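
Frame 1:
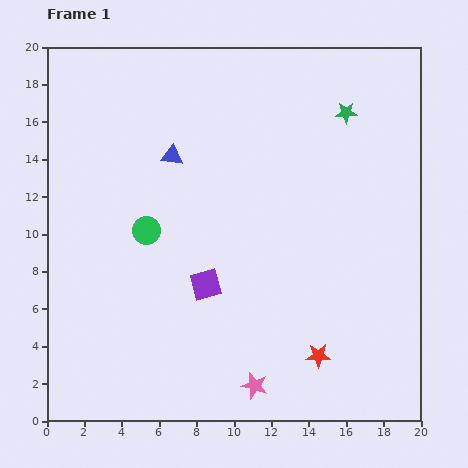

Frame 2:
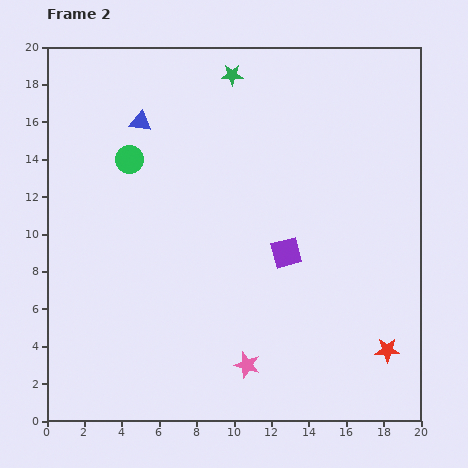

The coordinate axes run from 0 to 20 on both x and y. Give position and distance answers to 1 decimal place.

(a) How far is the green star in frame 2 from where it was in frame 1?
6.4

The green star moved from (16.0, 16.5) to (9.9, 18.5), a distance of √(6.1² + 2.0²) ≈ 6.4.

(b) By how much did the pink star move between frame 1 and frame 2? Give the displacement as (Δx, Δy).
(-0.4, 1.1)

The pink star was at (11.1, 1.9) in frame 1 and (10.7, 3.0) in frame 2.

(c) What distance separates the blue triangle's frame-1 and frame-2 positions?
2.5

The blue triangle moved from (6.7, 14.2) to (5.0, 16.0), a distance of √(1.7² + 1.8²) ≈ 2.5.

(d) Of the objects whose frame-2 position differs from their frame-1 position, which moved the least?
the pink star

(moved 1.2)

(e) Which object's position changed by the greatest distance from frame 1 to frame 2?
the green star

(moved 6.4; next 4.6)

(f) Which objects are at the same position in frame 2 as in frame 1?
none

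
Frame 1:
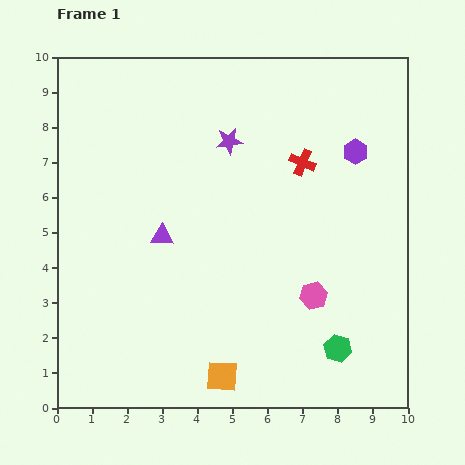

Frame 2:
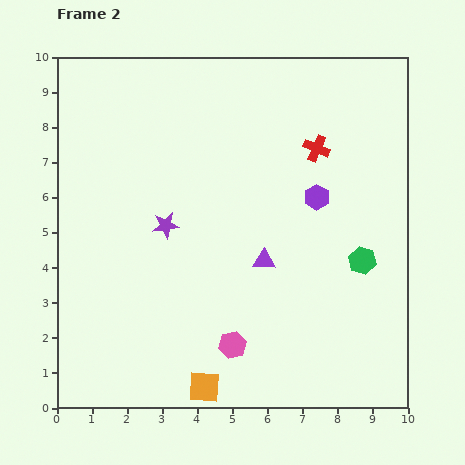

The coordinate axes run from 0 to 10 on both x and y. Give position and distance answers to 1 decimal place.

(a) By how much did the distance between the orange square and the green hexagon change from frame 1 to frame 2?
+2.4

Distance in frame 1: 3.4. Distance in frame 2: 5.8.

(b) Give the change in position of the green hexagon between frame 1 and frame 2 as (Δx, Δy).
(0.7, 2.5)

The green hexagon was at (8.0, 1.7) in frame 1 and (8.7, 4.2) in frame 2.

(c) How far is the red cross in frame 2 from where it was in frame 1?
0.6

The red cross moved from (7.0, 7.0) to (7.4, 7.4), a distance of √(0.4² + 0.4²) ≈ 0.6.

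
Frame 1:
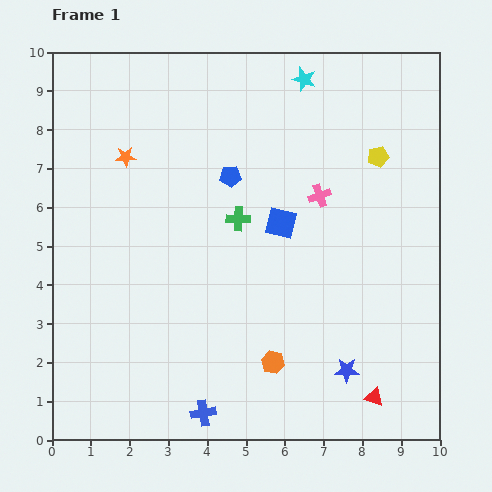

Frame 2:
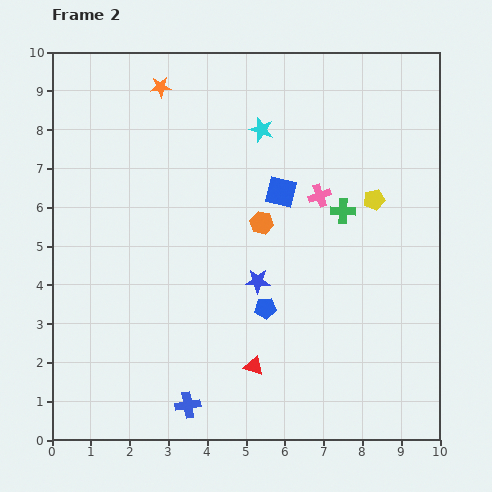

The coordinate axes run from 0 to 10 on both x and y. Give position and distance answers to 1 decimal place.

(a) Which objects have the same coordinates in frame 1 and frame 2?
the pink cross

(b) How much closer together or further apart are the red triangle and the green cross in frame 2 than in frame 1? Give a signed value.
-1.2

Distance in frame 1: 5.8. Distance in frame 2: 4.6.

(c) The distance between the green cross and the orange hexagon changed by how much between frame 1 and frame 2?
-1.7

Distance in frame 1: 3.8. Distance in frame 2: 2.1.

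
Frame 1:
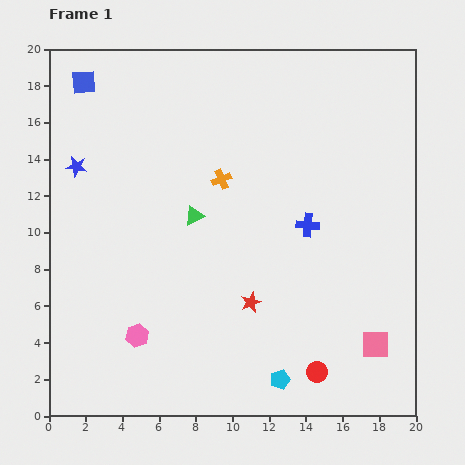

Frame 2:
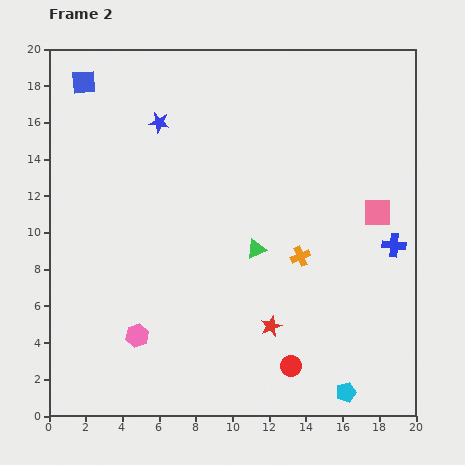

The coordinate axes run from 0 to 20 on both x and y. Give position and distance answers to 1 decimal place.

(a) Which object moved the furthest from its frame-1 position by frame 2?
the pink square

(moved 7.2; next 6.0)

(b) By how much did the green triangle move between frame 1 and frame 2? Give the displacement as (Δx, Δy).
(3.4, -1.8)

The green triangle was at (7.9, 10.9) in frame 1 and (11.3, 9.1) in frame 2.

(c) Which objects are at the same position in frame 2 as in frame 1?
the blue square, the pink hexagon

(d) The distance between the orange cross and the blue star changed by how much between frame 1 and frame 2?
+2.7

Distance in frame 1: 7.9. Distance in frame 2: 10.6.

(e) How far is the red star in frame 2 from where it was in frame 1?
1.7

The red star moved from (11.0, 6.2) to (12.1, 4.9), a distance of √(1.1² + 1.3²) ≈ 1.7.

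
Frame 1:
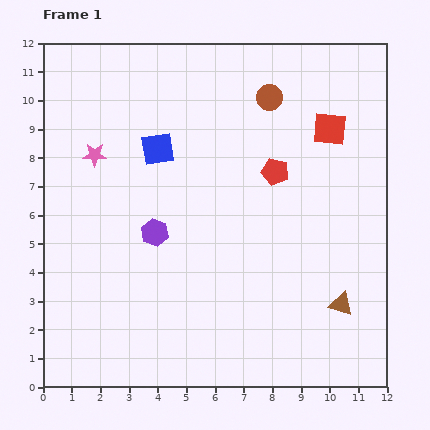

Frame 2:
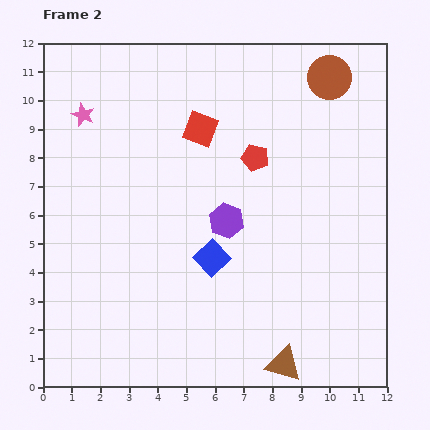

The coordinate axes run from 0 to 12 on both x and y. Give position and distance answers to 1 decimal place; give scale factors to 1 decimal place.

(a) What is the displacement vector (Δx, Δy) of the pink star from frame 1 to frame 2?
(-0.4, 1.4)

The pink star was at (1.8, 8.1) in frame 1 and (1.4, 9.5) in frame 2.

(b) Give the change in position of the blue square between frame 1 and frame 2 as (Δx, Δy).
(1.9, -3.8)

The blue square was at (4.0, 8.3) in frame 1 and (5.9, 4.5) in frame 2.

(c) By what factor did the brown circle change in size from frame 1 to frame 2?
1.7×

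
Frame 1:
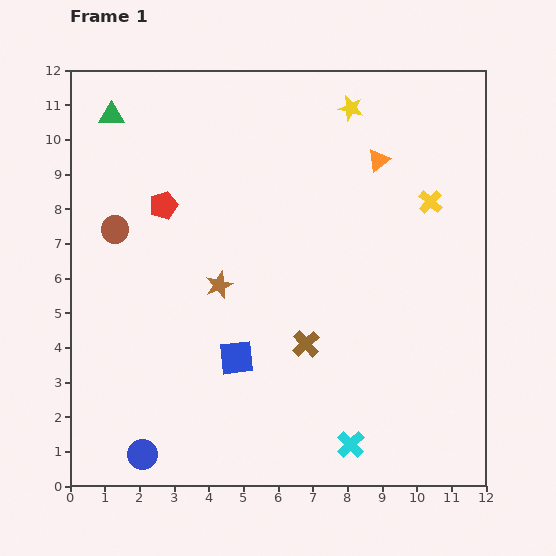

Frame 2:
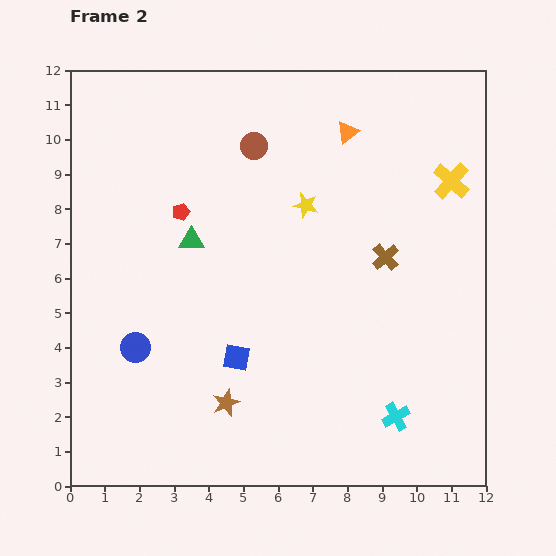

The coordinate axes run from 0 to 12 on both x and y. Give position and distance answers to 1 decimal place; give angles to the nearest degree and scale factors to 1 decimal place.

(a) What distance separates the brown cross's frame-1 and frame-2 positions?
3.4

The brown cross moved from (6.8, 4.1) to (9.1, 6.6), a distance of √(2.3² + 2.5²) ≈ 3.4.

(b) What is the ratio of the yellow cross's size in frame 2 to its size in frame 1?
1.6×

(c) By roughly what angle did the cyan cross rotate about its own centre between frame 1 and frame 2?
15° clockwise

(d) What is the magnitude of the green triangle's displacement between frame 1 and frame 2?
4.3

The green triangle moved from (1.2, 10.7) to (3.5, 7.1), a distance of √(2.3² + 3.6²) ≈ 4.3.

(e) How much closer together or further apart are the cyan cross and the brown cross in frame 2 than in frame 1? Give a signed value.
+1.4

Distance in frame 1: 3.2. Distance in frame 2: 4.6.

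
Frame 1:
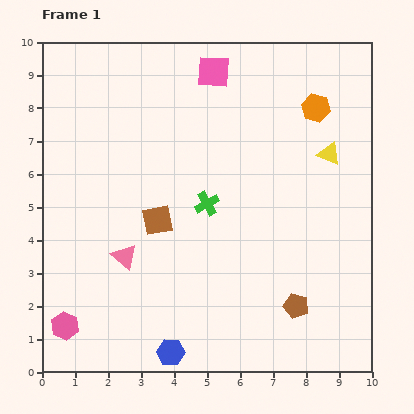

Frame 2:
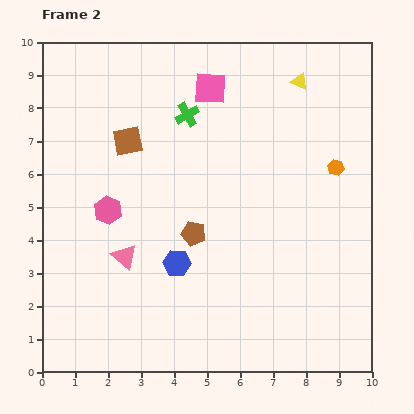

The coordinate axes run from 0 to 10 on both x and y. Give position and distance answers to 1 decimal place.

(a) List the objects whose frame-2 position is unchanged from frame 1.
the pink triangle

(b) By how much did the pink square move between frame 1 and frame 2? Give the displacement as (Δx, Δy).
(-0.1, -0.5)

The pink square was at (5.2, 9.1) in frame 1 and (5.1, 8.6) in frame 2.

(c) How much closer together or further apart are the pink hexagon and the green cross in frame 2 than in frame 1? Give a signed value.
-1.9

Distance in frame 1: 5.7. Distance in frame 2: 3.8.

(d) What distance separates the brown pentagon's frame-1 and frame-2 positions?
3.8

The brown pentagon moved from (7.7, 2.0) to (4.6, 4.2), a distance of √(3.1² + 2.2²) ≈ 3.8.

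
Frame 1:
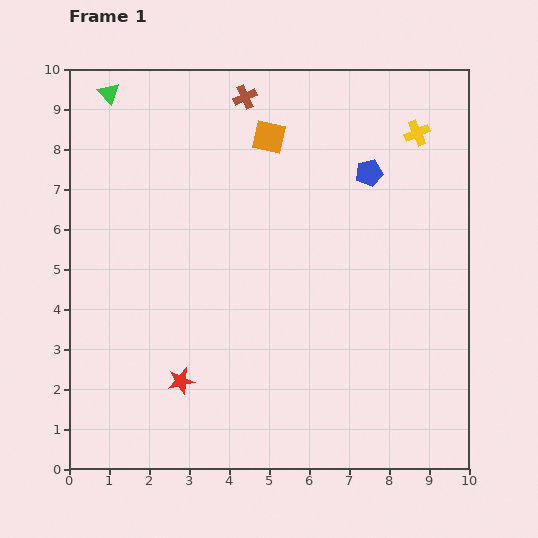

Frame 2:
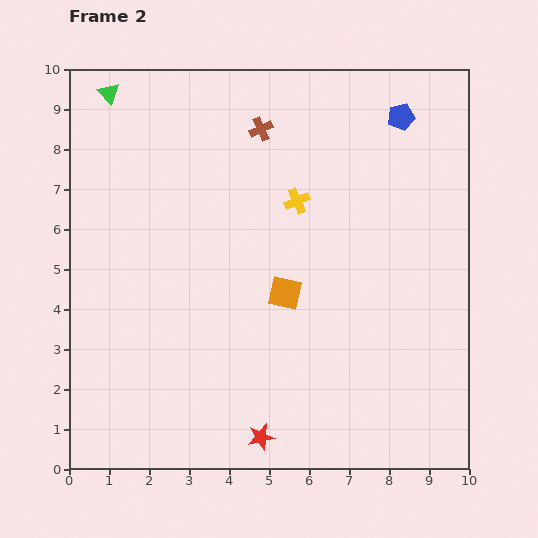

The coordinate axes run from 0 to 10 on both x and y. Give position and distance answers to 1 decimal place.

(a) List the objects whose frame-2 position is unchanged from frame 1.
the green triangle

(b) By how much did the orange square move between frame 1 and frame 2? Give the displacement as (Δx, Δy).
(0.4, -3.9)

The orange square was at (5.0, 8.3) in frame 1 and (5.4, 4.4) in frame 2.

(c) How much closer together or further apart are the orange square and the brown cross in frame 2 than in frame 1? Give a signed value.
+2.9

Distance in frame 1: 1.2. Distance in frame 2: 4.1.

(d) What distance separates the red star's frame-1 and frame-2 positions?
2.4

The red star moved from (2.8, 2.2) to (4.8, 0.8), a distance of √(2.0² + 1.4²) ≈ 2.4.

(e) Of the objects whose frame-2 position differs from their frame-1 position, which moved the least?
the brown cross

(moved 0.9)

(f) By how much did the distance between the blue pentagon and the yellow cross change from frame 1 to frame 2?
+1.7

Distance in frame 1: 1.6. Distance in frame 2: 3.3.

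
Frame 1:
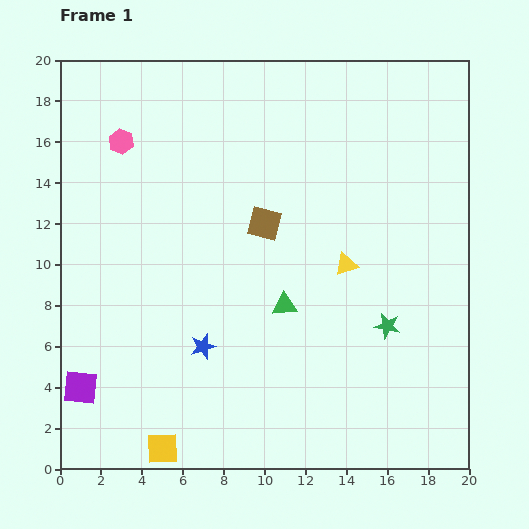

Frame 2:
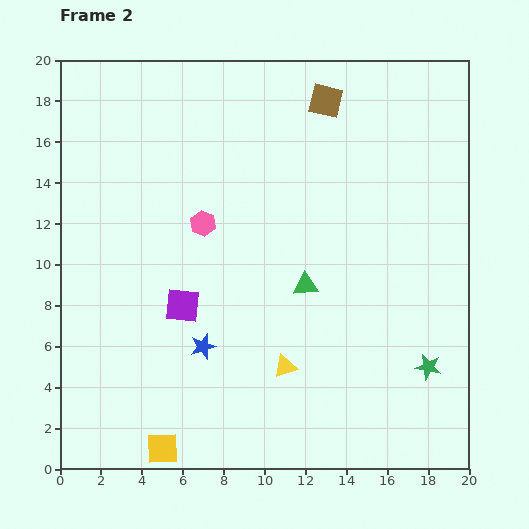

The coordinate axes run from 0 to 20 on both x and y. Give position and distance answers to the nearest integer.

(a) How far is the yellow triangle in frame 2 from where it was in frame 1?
6

The yellow triangle moved from (14, 10) to (11, 5), a distance of √(3² + 5²) ≈ 6.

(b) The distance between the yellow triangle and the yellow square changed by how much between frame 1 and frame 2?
-6

Distance in frame 1: 13. Distance in frame 2: 7.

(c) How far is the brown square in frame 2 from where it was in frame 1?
7

The brown square moved from (10, 12) to (13, 18), a distance of √(3² + 6²) ≈ 7.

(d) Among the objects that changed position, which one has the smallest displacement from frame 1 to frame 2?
the green triangle

(moved 1)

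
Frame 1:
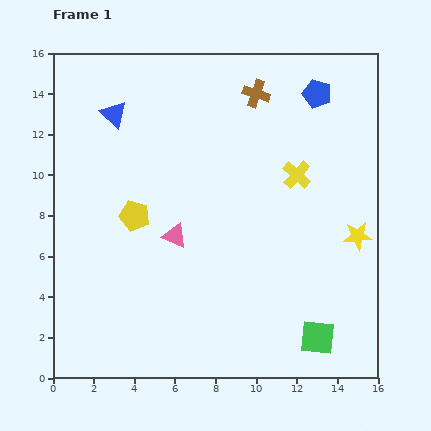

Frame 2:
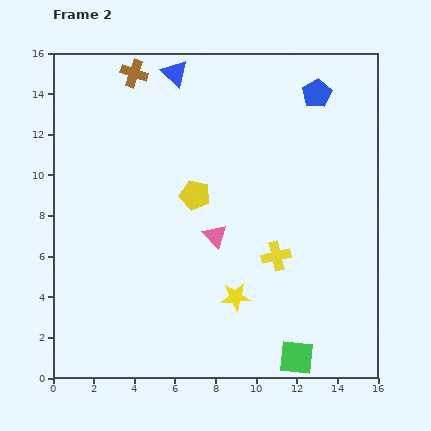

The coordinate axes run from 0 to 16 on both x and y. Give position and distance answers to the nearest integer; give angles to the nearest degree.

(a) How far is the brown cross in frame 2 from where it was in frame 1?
6

The brown cross moved from (10, 14) to (4, 15), a distance of √(6² + 1²) ≈ 6.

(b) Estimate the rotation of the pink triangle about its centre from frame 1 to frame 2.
24° clockwise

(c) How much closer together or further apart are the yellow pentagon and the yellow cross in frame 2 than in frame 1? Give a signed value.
-3

Distance in frame 1: 8. Distance in frame 2: 5.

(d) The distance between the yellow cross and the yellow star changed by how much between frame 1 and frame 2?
-1

Distance in frame 1: 4. Distance in frame 2: 3.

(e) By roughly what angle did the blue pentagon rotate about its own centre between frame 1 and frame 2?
24° clockwise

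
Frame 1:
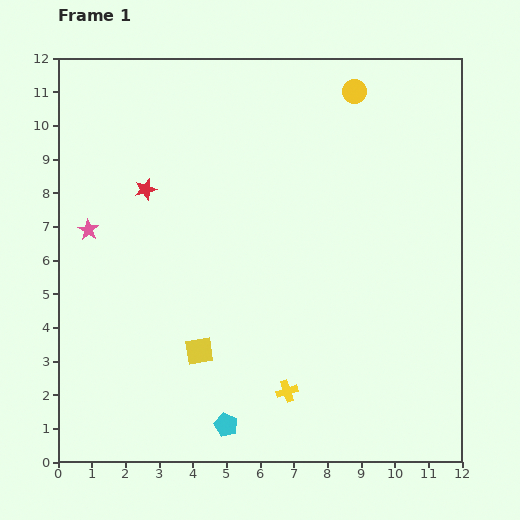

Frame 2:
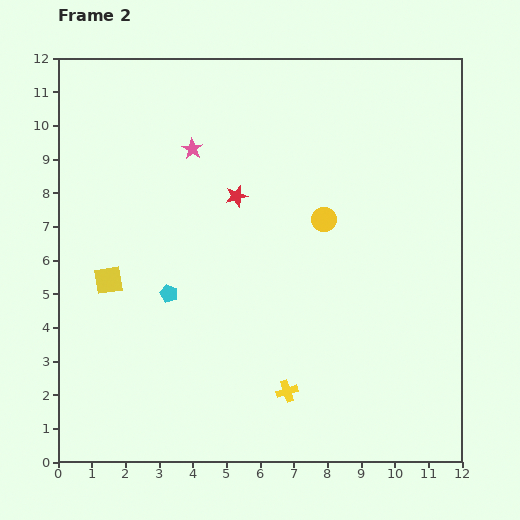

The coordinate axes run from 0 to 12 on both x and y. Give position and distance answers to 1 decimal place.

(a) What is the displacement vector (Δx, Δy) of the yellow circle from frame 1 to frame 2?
(-0.9, -3.8)

The yellow circle was at (8.8, 11.0) in frame 1 and (7.9, 7.2) in frame 2.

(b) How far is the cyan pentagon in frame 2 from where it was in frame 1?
4.3

The cyan pentagon moved from (5.0, 1.1) to (3.3, 5.0), a distance of √(1.7² + 3.9²) ≈ 4.3.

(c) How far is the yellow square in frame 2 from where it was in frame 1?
3.4

The yellow square moved from (4.2, 3.3) to (1.5, 5.4), a distance of √(2.7² + 2.1²) ≈ 3.4.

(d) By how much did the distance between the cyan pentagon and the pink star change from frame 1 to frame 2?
-2.7

Distance in frame 1: 7.1. Distance in frame 2: 4.4.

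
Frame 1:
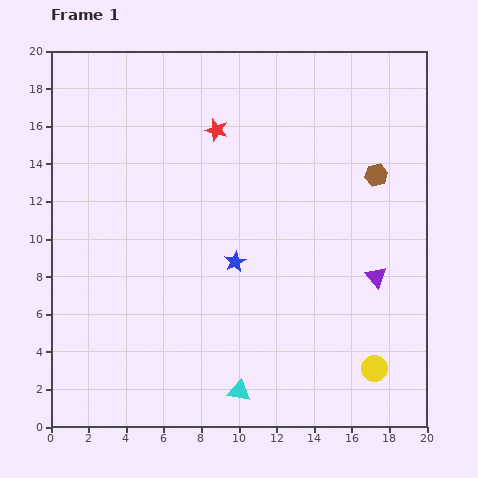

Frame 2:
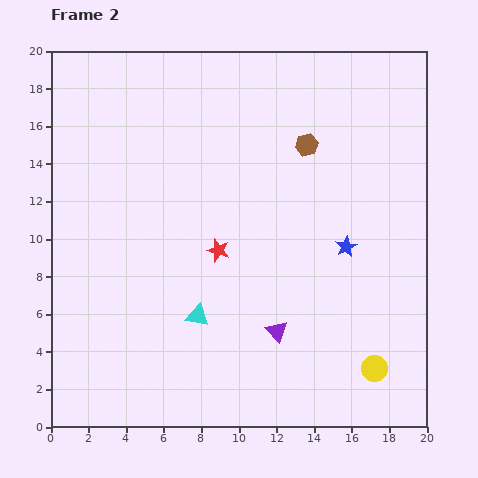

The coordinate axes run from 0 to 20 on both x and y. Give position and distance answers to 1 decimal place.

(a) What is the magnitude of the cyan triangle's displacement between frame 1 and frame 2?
4.6

The cyan triangle moved from (10.0, 1.9) to (7.8, 5.9), a distance of √(2.2² + 4.0²) ≈ 4.6.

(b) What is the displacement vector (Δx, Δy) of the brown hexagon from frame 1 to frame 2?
(-3.7, 1.6)

The brown hexagon was at (17.3, 13.4) in frame 1 and (13.6, 15.0) in frame 2.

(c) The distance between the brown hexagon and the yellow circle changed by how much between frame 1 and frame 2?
+2.1

Distance in frame 1: 10.3. Distance in frame 2: 12.4.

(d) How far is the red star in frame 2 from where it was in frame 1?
6.4

The red star moved from (8.8, 15.8) to (8.9, 9.4), a distance of √(0.1² + 6.4²) ≈ 6.4.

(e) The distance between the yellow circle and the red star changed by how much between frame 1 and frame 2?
-4.8

Distance in frame 1: 15.2. Distance in frame 2: 10.4.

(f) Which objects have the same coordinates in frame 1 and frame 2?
the yellow circle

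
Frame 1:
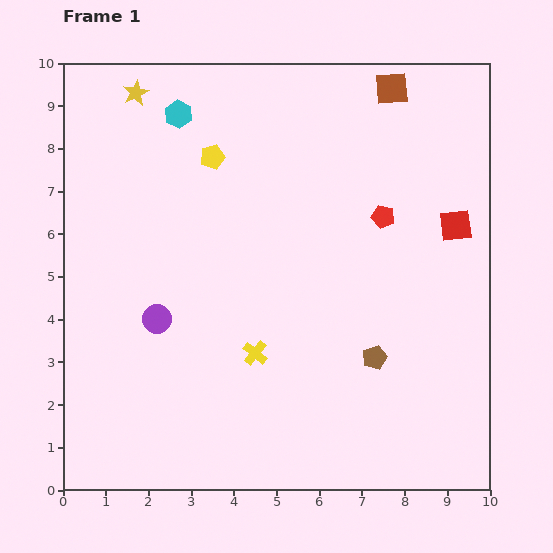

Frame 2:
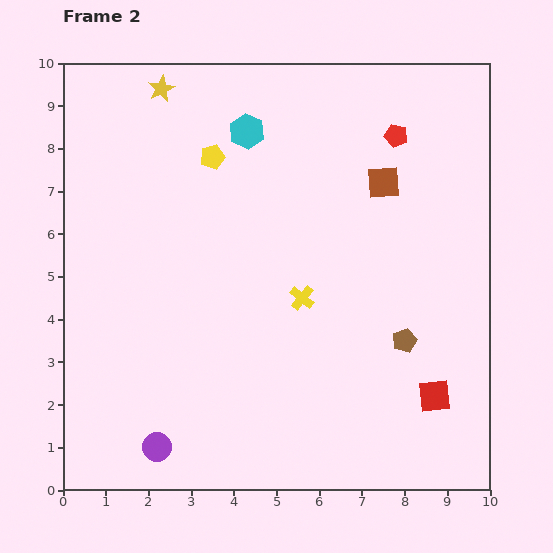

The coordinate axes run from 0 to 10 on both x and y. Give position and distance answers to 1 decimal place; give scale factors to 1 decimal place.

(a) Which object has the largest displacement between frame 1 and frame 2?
the red square

(moved 4.0; next 3.0)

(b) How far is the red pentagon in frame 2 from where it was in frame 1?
1.9

The red pentagon moved from (7.5, 6.4) to (7.8, 8.3), a distance of √(0.3² + 1.9²) ≈ 1.9.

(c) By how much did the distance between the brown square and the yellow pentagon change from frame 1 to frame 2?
-0.5

Distance in frame 1: 4.5. Distance in frame 2: 4.0.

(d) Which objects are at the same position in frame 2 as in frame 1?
the yellow pentagon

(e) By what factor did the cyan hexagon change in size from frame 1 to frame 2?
1.3×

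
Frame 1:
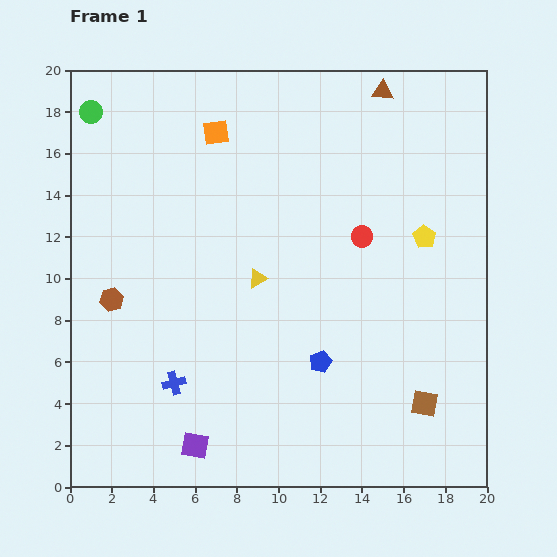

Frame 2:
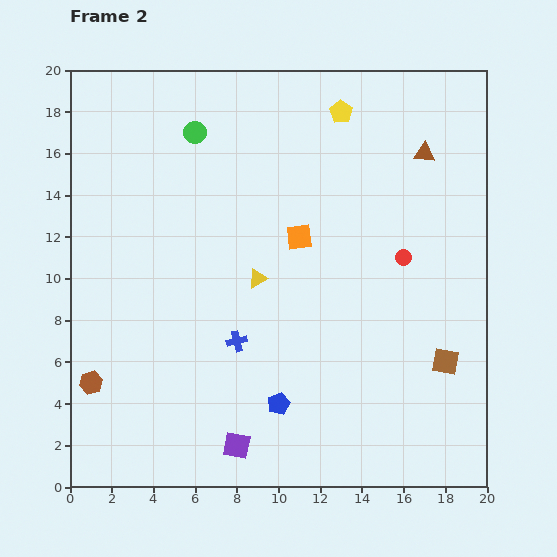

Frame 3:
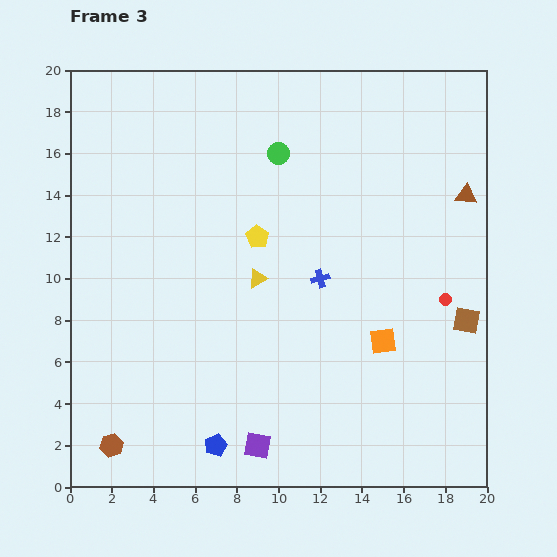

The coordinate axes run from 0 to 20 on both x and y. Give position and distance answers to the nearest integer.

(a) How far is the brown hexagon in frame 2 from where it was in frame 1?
4

The brown hexagon moved from (2, 9) to (1, 5), a distance of √(1² + 4²) ≈ 4.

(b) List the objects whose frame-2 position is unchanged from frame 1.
the yellow triangle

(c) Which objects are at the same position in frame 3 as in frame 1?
the yellow triangle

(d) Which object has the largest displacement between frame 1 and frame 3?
the orange square

(moved 13; next 9)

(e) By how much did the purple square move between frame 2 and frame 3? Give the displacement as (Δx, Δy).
(1, 0)

The purple square was at (8, 2) in frame 2 and (9, 2) in frame 3.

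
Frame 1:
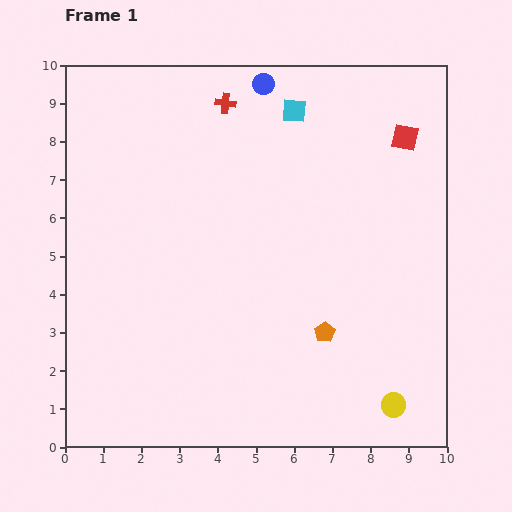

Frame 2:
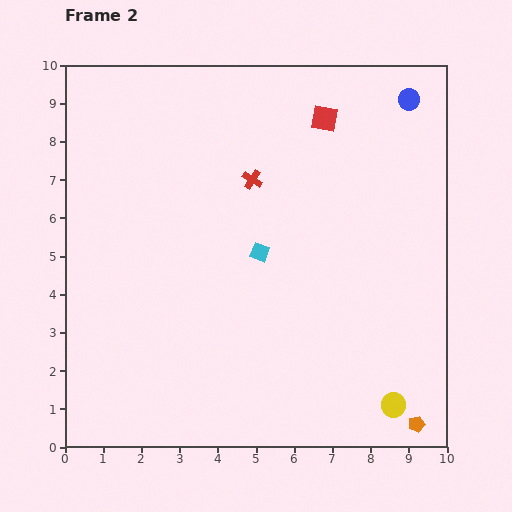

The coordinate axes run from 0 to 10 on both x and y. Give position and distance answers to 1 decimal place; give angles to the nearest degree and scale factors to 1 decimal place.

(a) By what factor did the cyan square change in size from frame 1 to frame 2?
0.7×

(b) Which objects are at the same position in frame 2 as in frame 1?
the yellow circle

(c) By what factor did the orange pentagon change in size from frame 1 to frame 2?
0.8×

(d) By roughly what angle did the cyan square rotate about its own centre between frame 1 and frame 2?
17° clockwise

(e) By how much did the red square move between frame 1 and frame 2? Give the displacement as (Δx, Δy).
(-2.1, 0.5)

The red square was at (8.9, 8.1) in frame 1 and (6.8, 8.6) in frame 2.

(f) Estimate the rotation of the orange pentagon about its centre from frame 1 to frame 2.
17° clockwise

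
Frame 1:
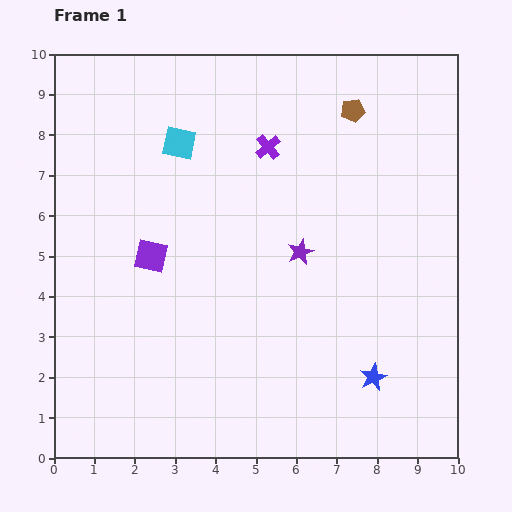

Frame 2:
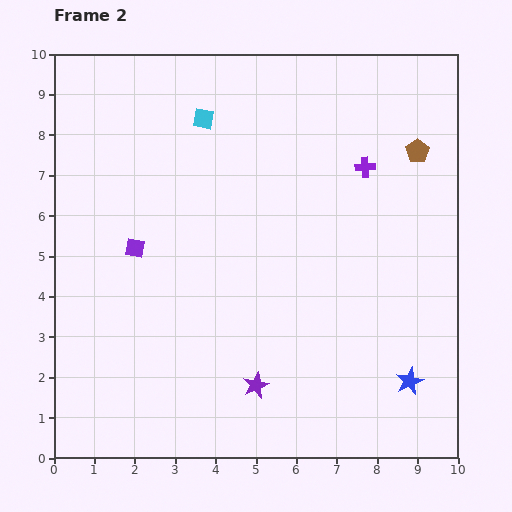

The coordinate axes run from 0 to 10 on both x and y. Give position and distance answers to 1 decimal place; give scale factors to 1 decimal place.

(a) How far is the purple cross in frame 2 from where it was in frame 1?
2.5

The purple cross moved from (5.3, 7.7) to (7.7, 7.2), a distance of √(2.4² + 0.5²) ≈ 2.5.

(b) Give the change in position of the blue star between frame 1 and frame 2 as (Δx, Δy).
(0.9, -0.1)

The blue star was at (7.9, 2.0) in frame 1 and (8.8, 1.9) in frame 2.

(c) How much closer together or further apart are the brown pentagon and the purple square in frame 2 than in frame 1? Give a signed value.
+1.2

Distance in frame 1: 6.2. Distance in frame 2: 7.4.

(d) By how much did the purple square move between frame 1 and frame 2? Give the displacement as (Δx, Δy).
(-0.4, 0.2)

The purple square was at (2.4, 5.0) in frame 1 and (2.0, 5.2) in frame 2.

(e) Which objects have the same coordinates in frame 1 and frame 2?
none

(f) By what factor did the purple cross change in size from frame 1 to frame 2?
0.8×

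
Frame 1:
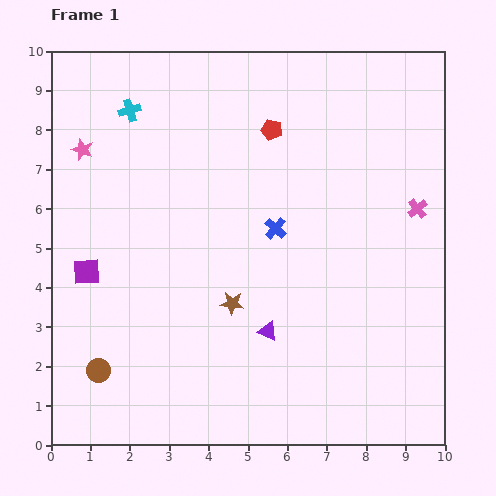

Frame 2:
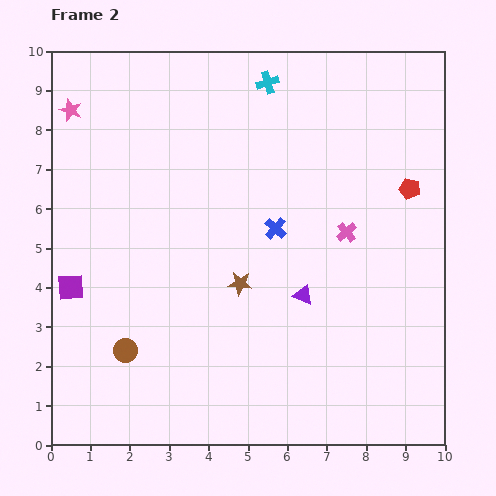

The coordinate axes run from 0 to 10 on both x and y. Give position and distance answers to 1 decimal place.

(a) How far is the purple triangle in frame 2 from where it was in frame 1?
1.3

The purple triangle moved from (5.5, 2.9) to (6.4, 3.8), a distance of √(0.9² + 0.9²) ≈ 1.3.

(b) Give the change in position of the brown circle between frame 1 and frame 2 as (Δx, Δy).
(0.7, 0.5)

The brown circle was at (1.2, 1.9) in frame 1 and (1.9, 2.4) in frame 2.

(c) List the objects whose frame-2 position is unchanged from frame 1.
the blue cross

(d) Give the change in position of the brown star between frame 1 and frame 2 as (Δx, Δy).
(0.2, 0.5)

The brown star was at (4.6, 3.6) in frame 1 and (4.8, 4.1) in frame 2.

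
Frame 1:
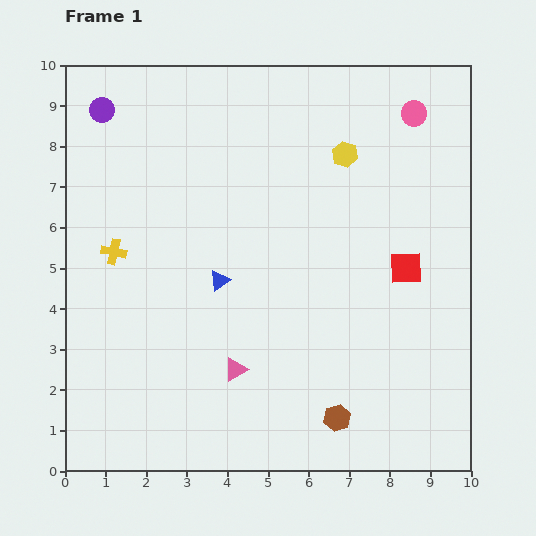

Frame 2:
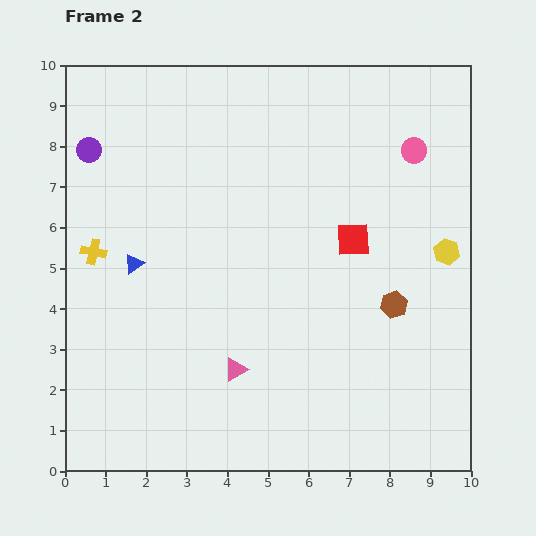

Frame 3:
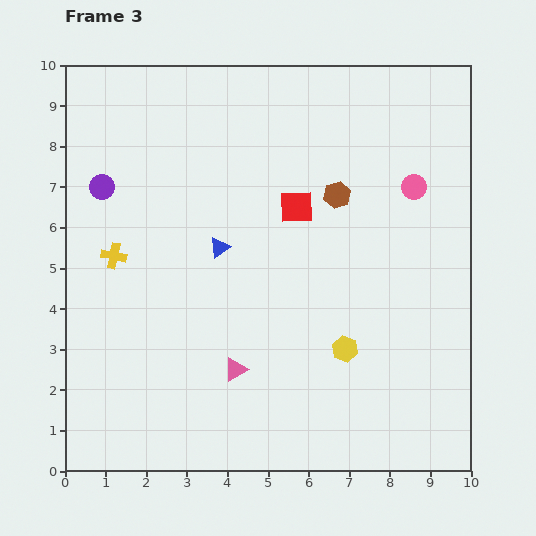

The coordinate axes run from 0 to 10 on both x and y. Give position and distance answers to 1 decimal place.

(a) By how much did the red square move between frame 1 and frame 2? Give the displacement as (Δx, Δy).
(-1.3, 0.7)

The red square was at (8.4, 5.0) in frame 1 and (7.1, 5.7) in frame 2.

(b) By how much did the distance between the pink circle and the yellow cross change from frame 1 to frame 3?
-0.5

Distance in frame 1: 8.1. Distance in frame 3: 7.6.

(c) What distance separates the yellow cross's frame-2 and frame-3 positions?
0.5

The yellow cross moved from (0.7, 5.4) to (1.2, 5.3), a distance of √(0.5² + 0.1²) ≈ 0.5.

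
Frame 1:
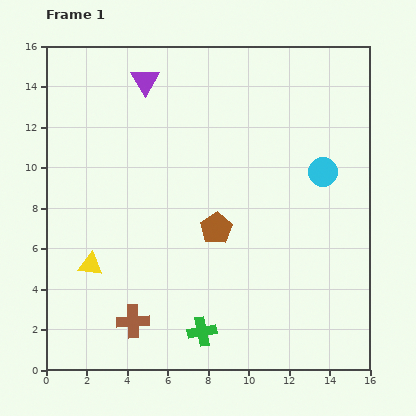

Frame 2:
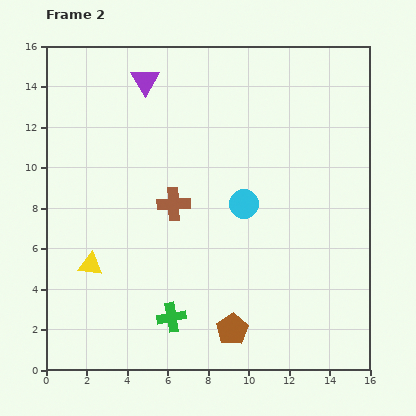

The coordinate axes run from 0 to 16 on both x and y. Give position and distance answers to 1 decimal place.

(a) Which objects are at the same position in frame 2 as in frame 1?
the yellow triangle, the purple triangle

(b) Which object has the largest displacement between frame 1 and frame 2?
the brown cross

(moved 6.1; next 5.1)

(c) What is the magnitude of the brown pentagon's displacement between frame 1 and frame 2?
5.1

The brown pentagon moved from (8.4, 7.0) to (9.2, 2.0), a distance of √(0.8² + 5.0²) ≈ 5.1.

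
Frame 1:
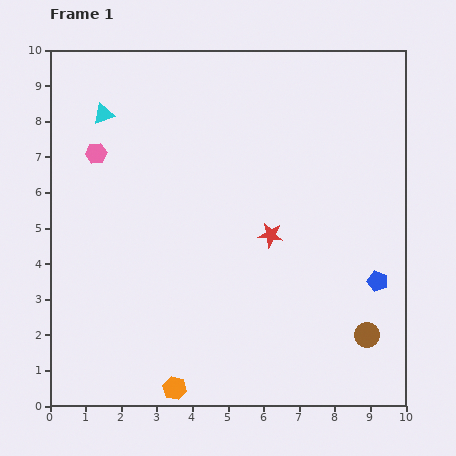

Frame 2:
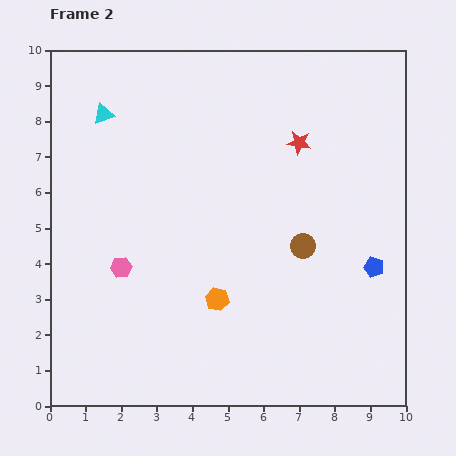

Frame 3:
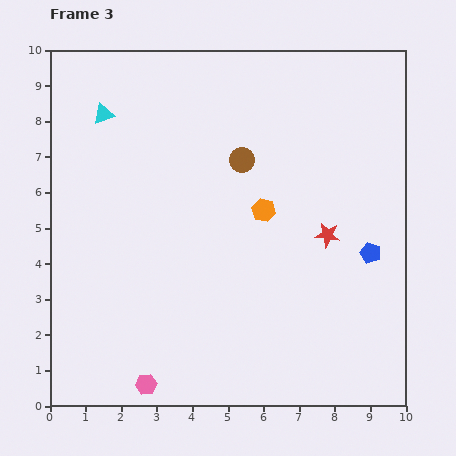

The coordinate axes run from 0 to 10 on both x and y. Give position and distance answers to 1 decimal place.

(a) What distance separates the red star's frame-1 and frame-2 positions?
2.7

The red star moved from (6.2, 4.8) to (7.0, 7.4), a distance of √(0.8² + 2.6²) ≈ 2.7.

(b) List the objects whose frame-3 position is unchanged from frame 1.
the cyan triangle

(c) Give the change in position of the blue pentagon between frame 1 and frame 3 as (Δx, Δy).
(-0.2, 0.8)

The blue pentagon was at (9.2, 3.5) in frame 1 and (9.0, 4.3) in frame 3.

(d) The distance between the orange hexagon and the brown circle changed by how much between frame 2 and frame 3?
-1.3

Distance in frame 2: 2.8. Distance in frame 3: 1.5.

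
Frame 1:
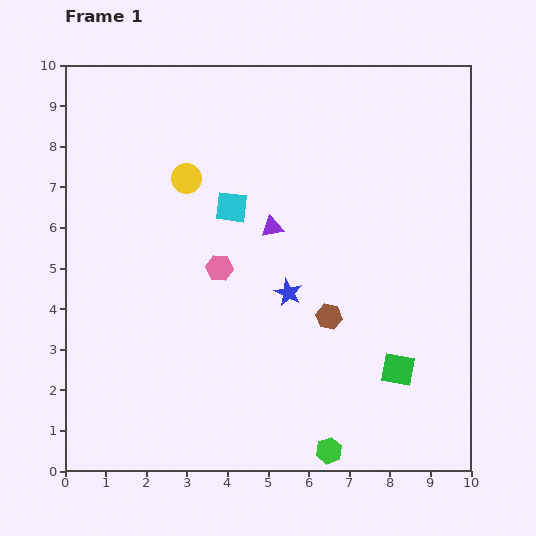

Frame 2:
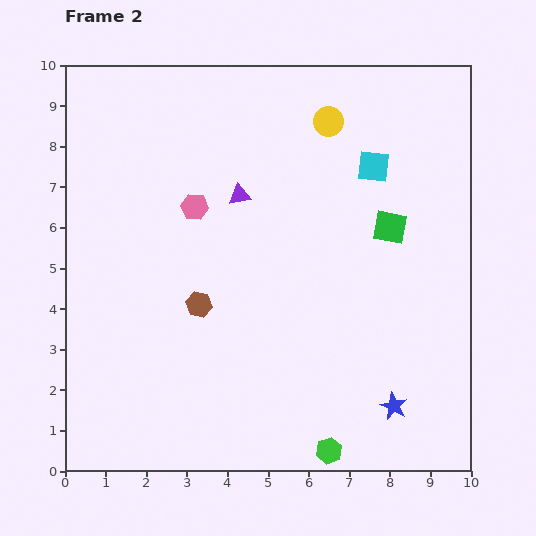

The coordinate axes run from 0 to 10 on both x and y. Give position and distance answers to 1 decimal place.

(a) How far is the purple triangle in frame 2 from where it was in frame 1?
1.1

The purple triangle moved from (5.1, 6.0) to (4.3, 6.8), a distance of √(0.8² + 0.8²) ≈ 1.1.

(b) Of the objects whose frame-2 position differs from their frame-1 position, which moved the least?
the purple triangle

(moved 1.1)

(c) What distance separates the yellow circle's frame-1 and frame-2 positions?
3.8

The yellow circle moved from (3.0, 7.2) to (6.5, 8.6), a distance of √(3.5² + 1.4²) ≈ 3.8.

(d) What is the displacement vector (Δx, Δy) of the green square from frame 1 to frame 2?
(-0.2, 3.5)

The green square was at (8.2, 2.5) in frame 1 and (8.0, 6.0) in frame 2.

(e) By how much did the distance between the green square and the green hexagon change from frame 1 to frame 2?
+3.1

Distance in frame 1: 2.6. Distance in frame 2: 5.7.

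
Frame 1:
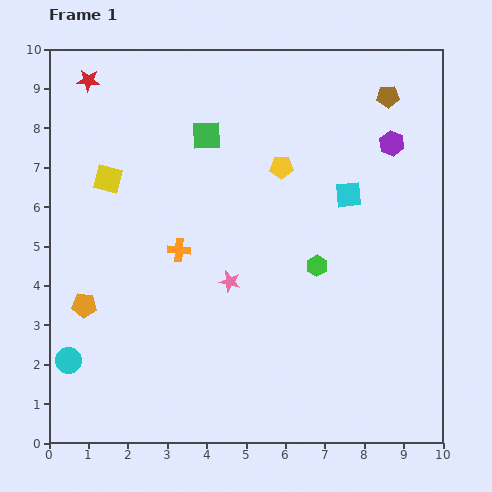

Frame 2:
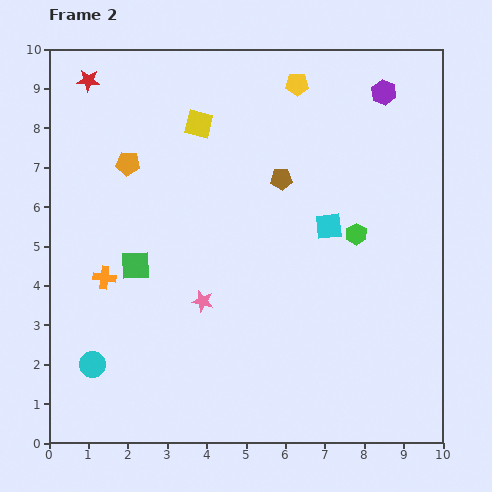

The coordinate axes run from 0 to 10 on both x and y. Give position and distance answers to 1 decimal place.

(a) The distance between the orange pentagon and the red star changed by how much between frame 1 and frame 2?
-3.4

Distance in frame 1: 5.7. Distance in frame 2: 2.3.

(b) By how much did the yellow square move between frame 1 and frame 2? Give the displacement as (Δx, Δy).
(2.3, 1.4)

The yellow square was at (1.5, 6.7) in frame 1 and (3.8, 8.1) in frame 2.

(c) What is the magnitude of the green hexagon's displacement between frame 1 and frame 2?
1.3

The green hexagon moved from (6.8, 4.5) to (7.8, 5.3), a distance of √(1.0² + 0.8²) ≈ 1.3.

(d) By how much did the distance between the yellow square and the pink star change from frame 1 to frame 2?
+0.5

Distance in frame 1: 4.0. Distance in frame 2: 4.5.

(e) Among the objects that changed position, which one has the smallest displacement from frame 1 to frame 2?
the cyan circle

(moved 0.6)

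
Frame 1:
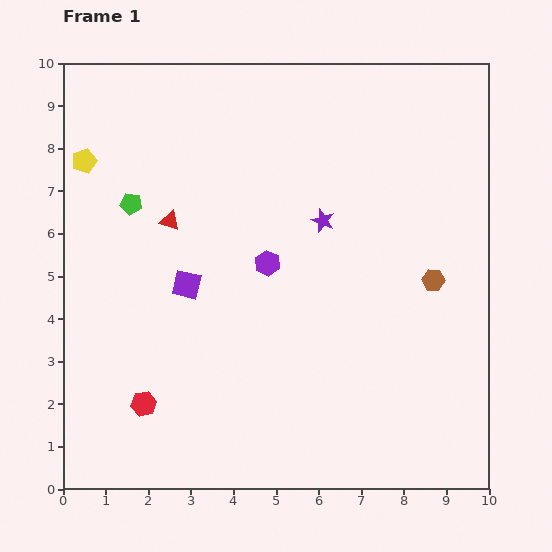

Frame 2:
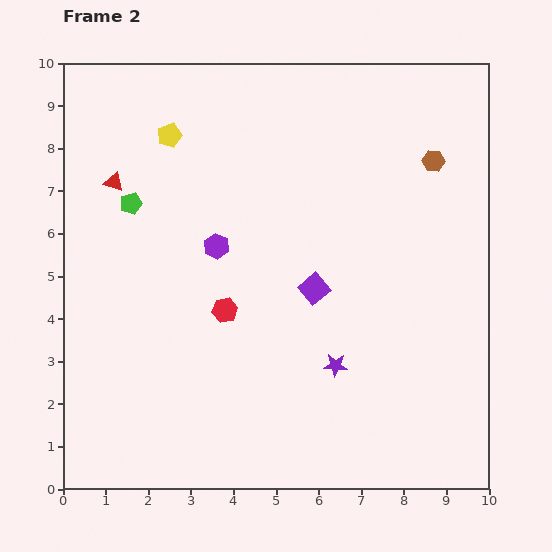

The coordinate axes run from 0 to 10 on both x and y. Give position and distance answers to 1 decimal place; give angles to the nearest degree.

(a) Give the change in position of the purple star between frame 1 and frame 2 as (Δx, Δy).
(0.3, -3.4)

The purple star was at (6.1, 6.3) in frame 1 and (6.4, 2.9) in frame 2.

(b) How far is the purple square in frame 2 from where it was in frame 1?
3.0

The purple square moved from (2.9, 4.8) to (5.9, 4.7), a distance of √(3.0² + 0.1²) ≈ 3.0.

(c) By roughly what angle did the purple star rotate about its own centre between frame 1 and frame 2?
18° counter-clockwise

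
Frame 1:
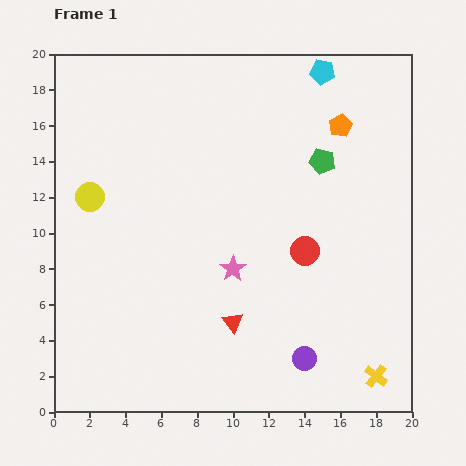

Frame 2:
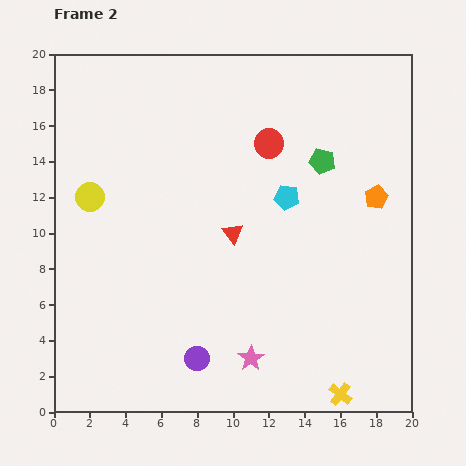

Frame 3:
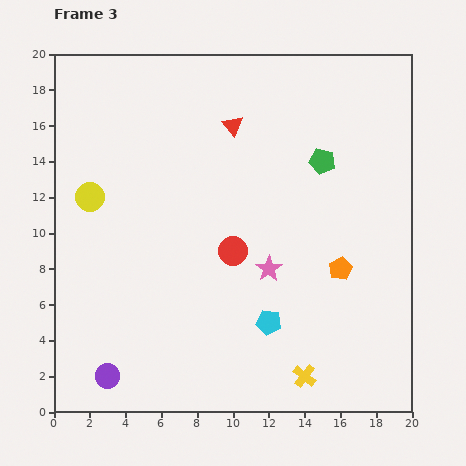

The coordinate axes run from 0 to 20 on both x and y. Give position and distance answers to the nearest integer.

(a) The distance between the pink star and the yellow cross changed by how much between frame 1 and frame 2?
-5

Distance in frame 1: 10. Distance in frame 2: 5.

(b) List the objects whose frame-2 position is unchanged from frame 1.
the green pentagon, the yellow circle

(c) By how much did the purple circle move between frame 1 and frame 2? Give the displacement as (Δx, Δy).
(-6, 0)

The purple circle was at (14, 3) in frame 1 and (8, 3) in frame 2.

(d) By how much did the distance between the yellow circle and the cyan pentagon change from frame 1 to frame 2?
-4

Distance in frame 1: 15. Distance in frame 2: 11.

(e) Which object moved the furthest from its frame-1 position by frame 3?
the cyan pentagon

(moved 14; next 11)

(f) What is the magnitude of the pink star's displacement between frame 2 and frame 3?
5

The pink star moved from (11, 3) to (12, 8), a distance of √(1² + 5²) ≈ 5.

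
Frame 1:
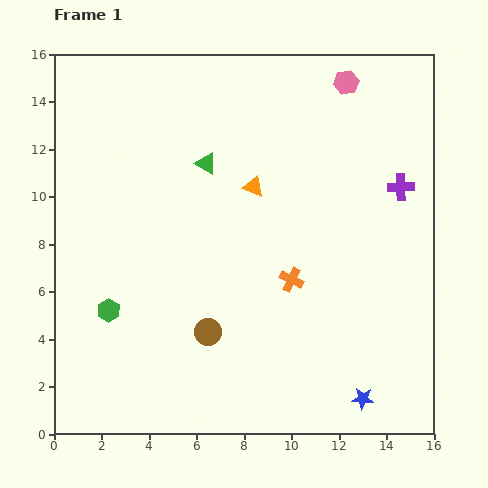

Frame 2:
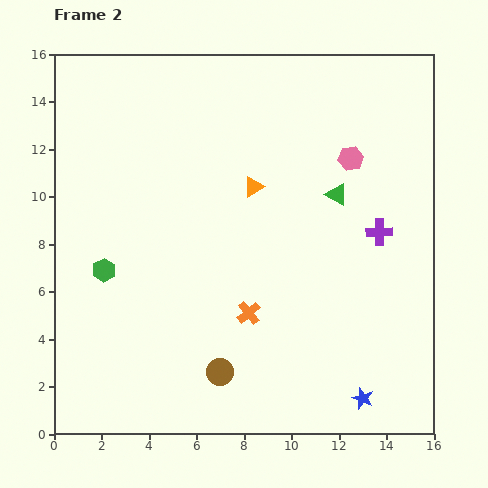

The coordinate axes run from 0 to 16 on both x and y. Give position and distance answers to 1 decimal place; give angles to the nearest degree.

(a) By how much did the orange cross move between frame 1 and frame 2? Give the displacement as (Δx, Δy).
(-1.8, -1.4)

The orange cross was at (10.0, 6.5) in frame 1 and (8.2, 5.1) in frame 2.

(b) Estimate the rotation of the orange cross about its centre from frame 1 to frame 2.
25° clockwise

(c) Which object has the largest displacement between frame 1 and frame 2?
the green triangle

(moved 5.7; next 3.2)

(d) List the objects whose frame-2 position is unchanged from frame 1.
the blue star, the orange triangle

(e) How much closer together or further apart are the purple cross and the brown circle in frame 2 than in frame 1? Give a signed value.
-1.2

Distance in frame 1: 10.1. Distance in frame 2: 8.9.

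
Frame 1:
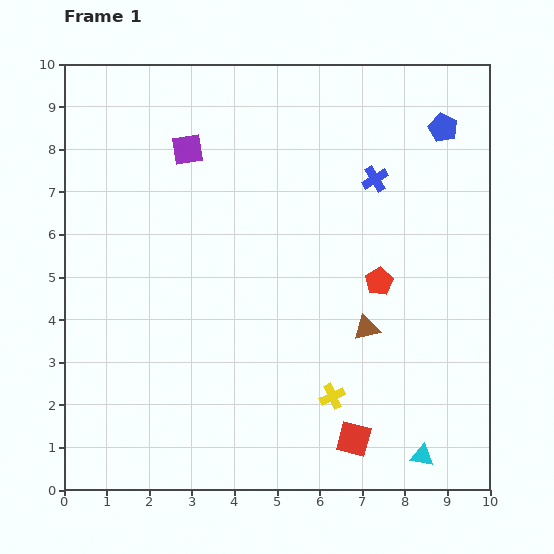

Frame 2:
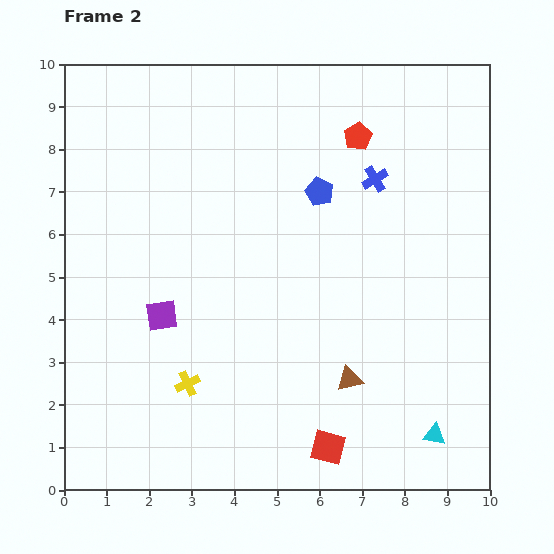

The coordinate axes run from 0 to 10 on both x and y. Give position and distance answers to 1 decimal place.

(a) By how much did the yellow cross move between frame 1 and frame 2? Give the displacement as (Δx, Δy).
(-3.4, 0.3)

The yellow cross was at (6.3, 2.2) in frame 1 and (2.9, 2.5) in frame 2.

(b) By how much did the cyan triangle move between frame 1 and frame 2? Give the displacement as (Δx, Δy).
(0.3, 0.5)

The cyan triangle was at (8.4, 0.8) in frame 1 and (8.7, 1.3) in frame 2.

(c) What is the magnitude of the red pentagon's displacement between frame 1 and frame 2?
3.4

The red pentagon moved from (7.4, 4.9) to (6.9, 8.3), a distance of √(0.5² + 3.4²) ≈ 3.4.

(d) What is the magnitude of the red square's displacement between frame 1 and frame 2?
0.6

The red square moved from (6.8, 1.2) to (6.2, 1.0), a distance of √(0.6² + 0.2²) ≈ 0.6.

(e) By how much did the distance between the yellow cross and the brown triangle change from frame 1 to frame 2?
+2.0

Distance in frame 1: 1.8. Distance in frame 2: 3.8.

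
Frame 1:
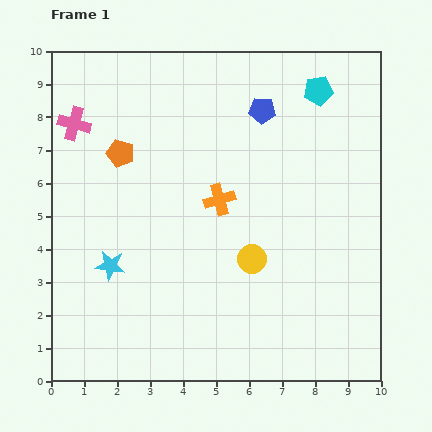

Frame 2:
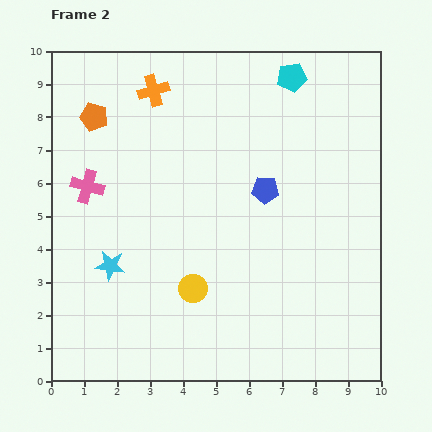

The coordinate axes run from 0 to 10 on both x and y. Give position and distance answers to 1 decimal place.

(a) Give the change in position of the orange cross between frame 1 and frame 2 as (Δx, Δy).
(-2.0, 3.3)

The orange cross was at (5.1, 5.5) in frame 1 and (3.1, 8.8) in frame 2.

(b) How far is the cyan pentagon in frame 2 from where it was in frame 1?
0.9

The cyan pentagon moved from (8.1, 8.8) to (7.3, 9.2), a distance of √(0.8² + 0.4²) ≈ 0.9.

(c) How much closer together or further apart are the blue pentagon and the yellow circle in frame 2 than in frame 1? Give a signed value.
-0.8

Distance in frame 1: 4.5. Distance in frame 2: 3.7.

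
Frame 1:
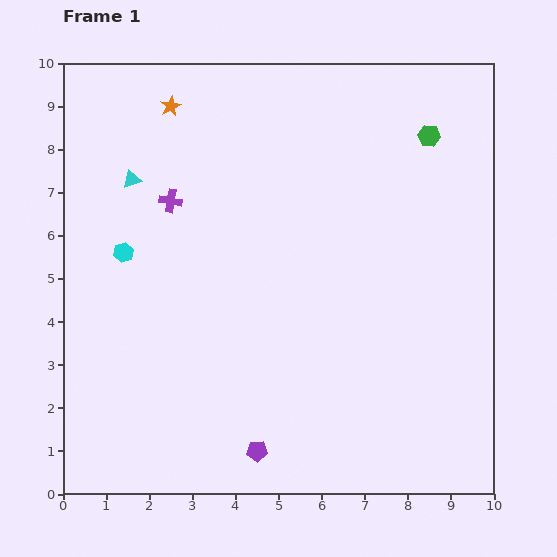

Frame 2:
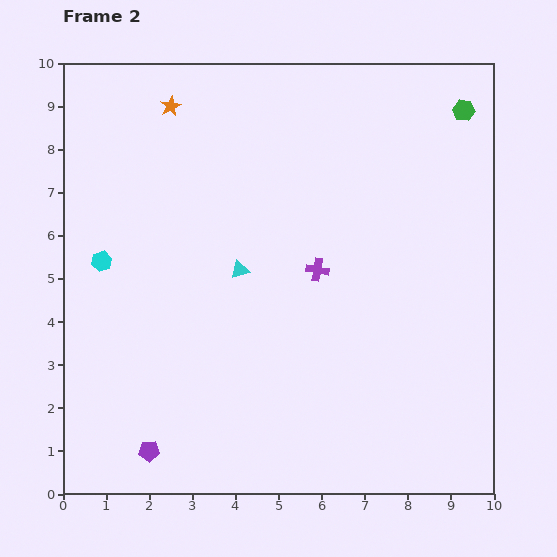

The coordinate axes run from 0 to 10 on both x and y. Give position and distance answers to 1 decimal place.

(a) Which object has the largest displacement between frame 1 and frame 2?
the purple cross

(moved 3.8; next 3.3)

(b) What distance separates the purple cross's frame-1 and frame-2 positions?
3.8

The purple cross moved from (2.5, 6.8) to (5.9, 5.2), a distance of √(3.4² + 1.6²) ≈ 3.8.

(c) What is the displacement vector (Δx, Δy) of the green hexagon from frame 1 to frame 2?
(0.8, 0.6)

The green hexagon was at (8.5, 8.3) in frame 1 and (9.3, 8.9) in frame 2.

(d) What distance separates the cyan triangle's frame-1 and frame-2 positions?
3.3

The cyan triangle moved from (1.6, 7.3) to (4.1, 5.2), a distance of √(2.5² + 2.1²) ≈ 3.3.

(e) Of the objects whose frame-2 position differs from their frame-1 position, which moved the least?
the cyan hexagon

(moved 0.5)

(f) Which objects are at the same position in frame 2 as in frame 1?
the orange star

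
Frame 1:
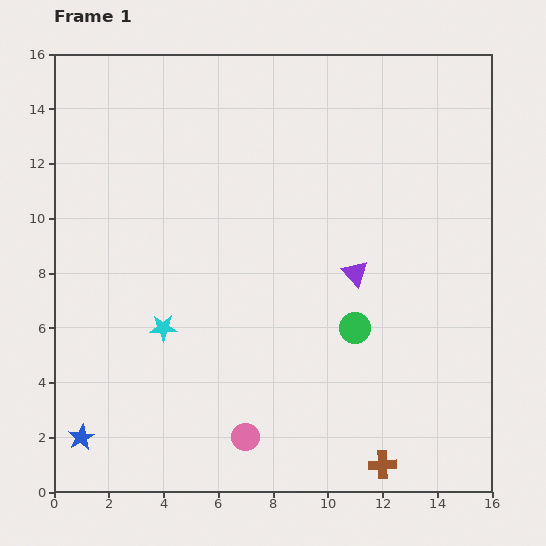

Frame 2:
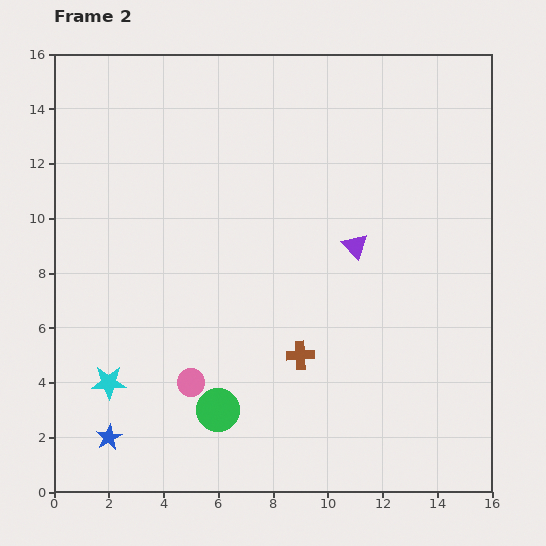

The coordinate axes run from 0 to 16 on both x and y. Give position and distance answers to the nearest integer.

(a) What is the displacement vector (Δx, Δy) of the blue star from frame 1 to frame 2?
(1, 0)

The blue star was at (1, 2) in frame 1 and (2, 2) in frame 2.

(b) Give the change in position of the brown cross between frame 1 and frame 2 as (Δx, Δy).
(-3, 4)

The brown cross was at (12, 1) in frame 1 and (9, 5) in frame 2.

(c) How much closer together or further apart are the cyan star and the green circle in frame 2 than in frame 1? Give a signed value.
-3

Distance in frame 1: 7. Distance in frame 2: 4.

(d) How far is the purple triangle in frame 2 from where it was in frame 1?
1

The purple triangle moved from (11, 8) to (11, 9), a distance of √(0² + 1²) ≈ 1.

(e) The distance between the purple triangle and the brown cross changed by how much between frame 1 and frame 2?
-3

Distance in frame 1: 7. Distance in frame 2: 4.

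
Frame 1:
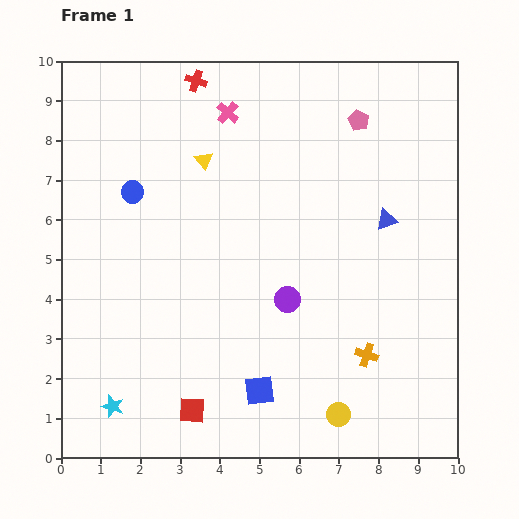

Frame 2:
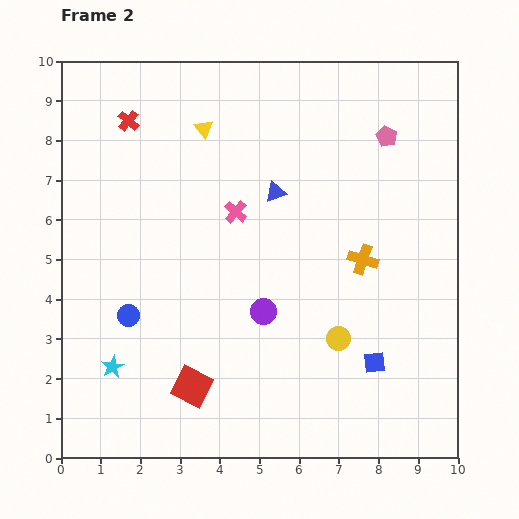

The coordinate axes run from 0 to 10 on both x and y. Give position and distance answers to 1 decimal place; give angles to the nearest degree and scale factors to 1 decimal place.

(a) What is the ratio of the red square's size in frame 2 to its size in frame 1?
1.4×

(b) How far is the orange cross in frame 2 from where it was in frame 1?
2.4

The orange cross moved from (7.7, 2.6) to (7.6, 5.0), a distance of √(0.1² + 2.4²) ≈ 2.4.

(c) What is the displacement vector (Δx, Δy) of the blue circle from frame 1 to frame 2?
(-0.1, -3.1)

The blue circle was at (1.8, 6.7) in frame 1 and (1.7, 3.6) in frame 2.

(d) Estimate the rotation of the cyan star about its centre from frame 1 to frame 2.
25° clockwise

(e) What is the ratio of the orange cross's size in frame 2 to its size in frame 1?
1.3×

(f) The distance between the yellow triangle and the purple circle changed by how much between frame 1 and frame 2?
+0.7

Distance in frame 1: 4.1. Distance in frame 2: 4.8.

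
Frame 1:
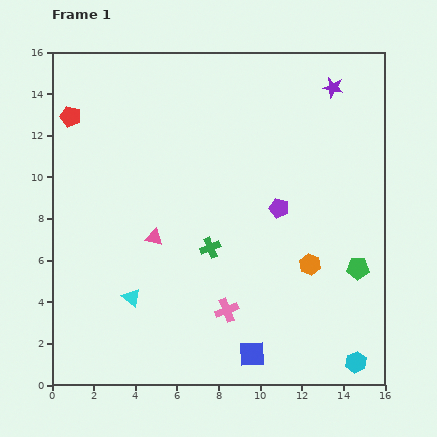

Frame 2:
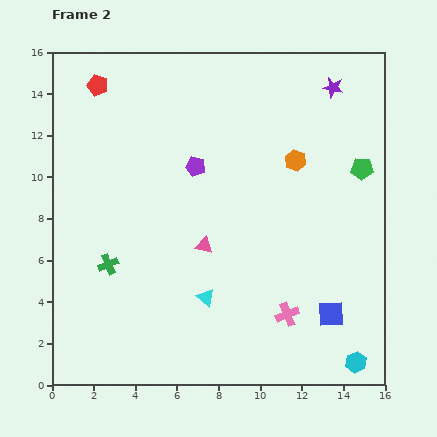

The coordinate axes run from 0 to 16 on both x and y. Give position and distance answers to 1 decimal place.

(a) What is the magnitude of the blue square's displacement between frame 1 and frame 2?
4.2

The blue square moved from (9.6, 1.5) to (13.4, 3.4), a distance of √(3.8² + 1.9²) ≈ 4.2.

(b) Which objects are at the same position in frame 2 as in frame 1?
the purple star, the cyan hexagon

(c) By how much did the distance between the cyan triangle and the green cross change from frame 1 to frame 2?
+0.5

Distance in frame 1: 4.5. Distance in frame 2: 5.0.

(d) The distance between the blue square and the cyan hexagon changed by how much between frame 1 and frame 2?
-2.4

Distance in frame 1: 5.0. Distance in frame 2: 2.6.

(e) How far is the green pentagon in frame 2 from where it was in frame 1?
4.8

The green pentagon moved from (14.7, 5.6) to (14.9, 10.4), a distance of √(0.2² + 4.8²) ≈ 4.8.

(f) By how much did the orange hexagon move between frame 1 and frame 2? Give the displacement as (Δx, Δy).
(-0.7, 5.0)

The orange hexagon was at (12.4, 5.8) in frame 1 and (11.7, 10.8) in frame 2.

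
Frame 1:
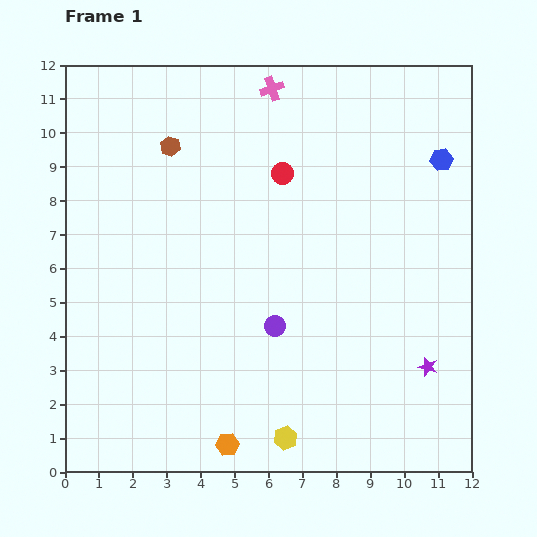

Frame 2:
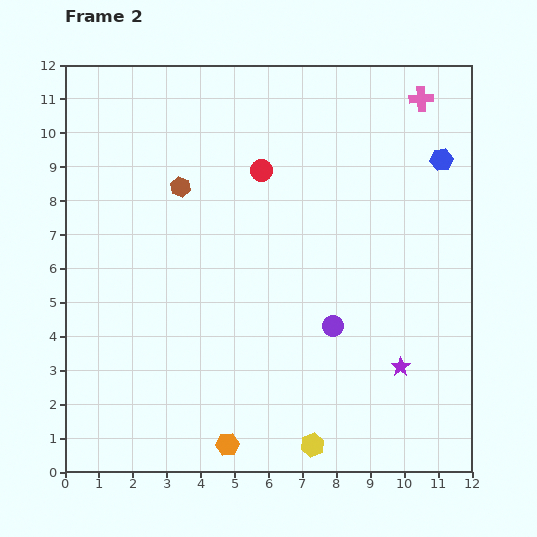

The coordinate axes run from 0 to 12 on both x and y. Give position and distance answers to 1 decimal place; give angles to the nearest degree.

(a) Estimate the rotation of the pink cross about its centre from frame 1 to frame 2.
17° clockwise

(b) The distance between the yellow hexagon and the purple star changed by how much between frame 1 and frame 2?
-1.2

Distance in frame 1: 4.7. Distance in frame 2: 3.5.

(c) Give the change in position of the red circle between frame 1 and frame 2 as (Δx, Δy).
(-0.6, 0.1)

The red circle was at (6.4, 8.8) in frame 1 and (5.8, 8.9) in frame 2.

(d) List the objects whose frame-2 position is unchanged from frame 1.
the blue hexagon, the orange hexagon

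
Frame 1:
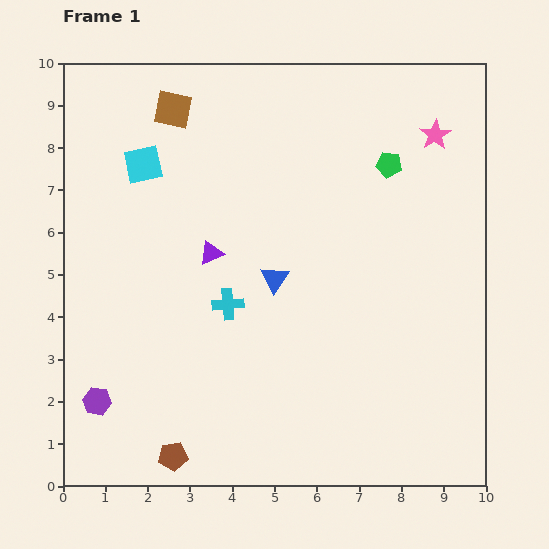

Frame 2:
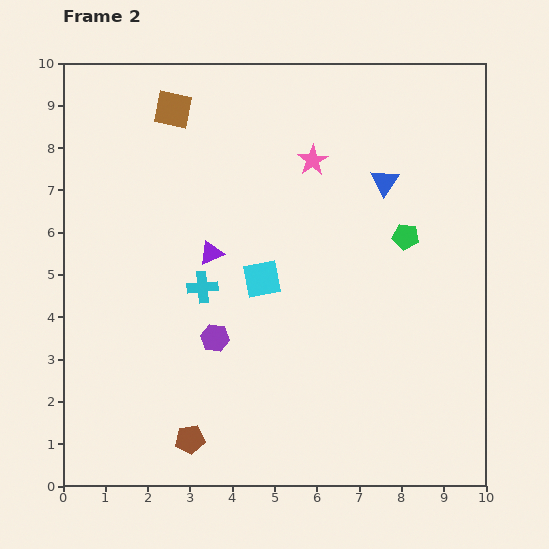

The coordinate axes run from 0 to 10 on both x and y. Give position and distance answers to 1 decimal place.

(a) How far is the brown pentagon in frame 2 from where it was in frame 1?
0.6

The brown pentagon moved from (2.6, 0.7) to (3.0, 1.1), a distance of √(0.4² + 0.4²) ≈ 0.6.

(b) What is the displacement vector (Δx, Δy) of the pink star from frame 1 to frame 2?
(-2.9, -0.6)

The pink star was at (8.8, 8.3) in frame 1 and (5.9, 7.7) in frame 2.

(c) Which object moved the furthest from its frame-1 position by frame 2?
the cyan square

(moved 3.9; next 3.5)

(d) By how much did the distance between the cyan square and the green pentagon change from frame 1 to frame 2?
-2.3

Distance in frame 1: 5.8. Distance in frame 2: 3.5.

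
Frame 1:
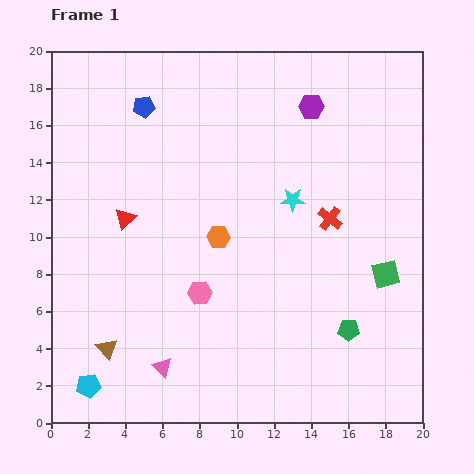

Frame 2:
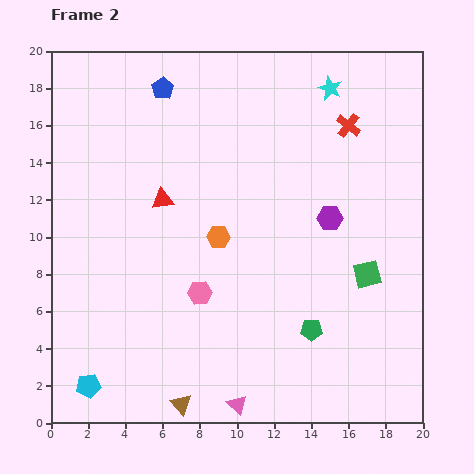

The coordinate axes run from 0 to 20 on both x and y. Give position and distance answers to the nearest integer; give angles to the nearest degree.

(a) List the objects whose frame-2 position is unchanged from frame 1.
the pink hexagon, the cyan pentagon, the orange hexagon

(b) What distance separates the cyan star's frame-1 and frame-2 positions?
6

The cyan star moved from (13, 12) to (15, 18), a distance of √(2² + 6²) ≈ 6.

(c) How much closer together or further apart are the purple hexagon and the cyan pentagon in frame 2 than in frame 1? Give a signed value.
-3

Distance in frame 1: 19. Distance in frame 2: 16.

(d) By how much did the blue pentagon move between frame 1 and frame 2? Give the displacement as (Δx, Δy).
(1, 1)

The blue pentagon was at (5, 17) in frame 1 and (6, 18) in frame 2.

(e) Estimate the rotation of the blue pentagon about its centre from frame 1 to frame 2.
26° counter-clockwise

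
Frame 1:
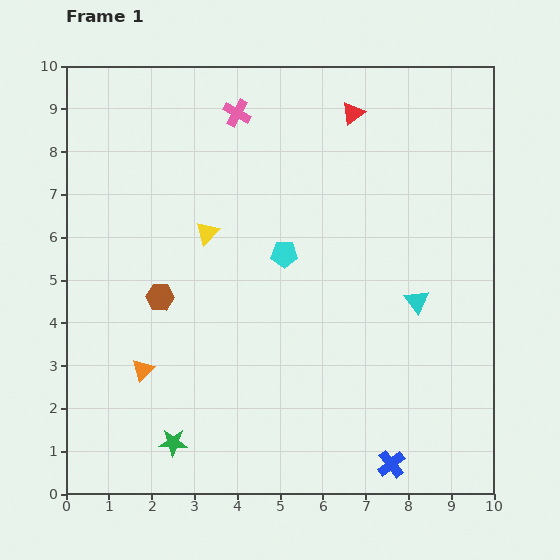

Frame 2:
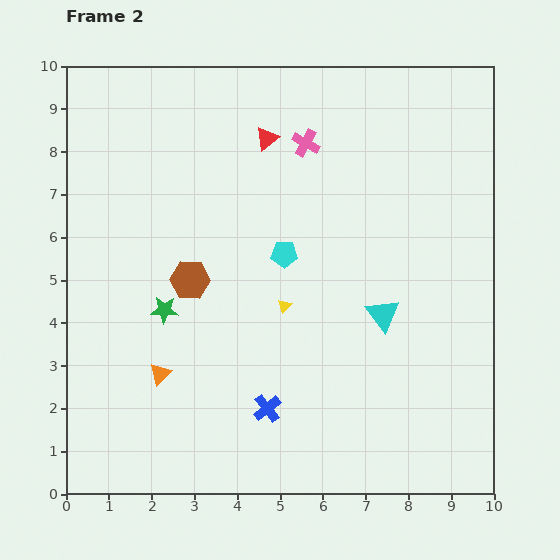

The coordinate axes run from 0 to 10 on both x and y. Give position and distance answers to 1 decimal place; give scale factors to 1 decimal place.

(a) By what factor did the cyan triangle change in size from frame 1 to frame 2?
1.4×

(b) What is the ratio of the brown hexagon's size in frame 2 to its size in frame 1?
1.4×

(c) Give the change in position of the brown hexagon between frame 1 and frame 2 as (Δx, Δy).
(0.7, 0.4)

The brown hexagon was at (2.2, 4.6) in frame 1 and (2.9, 5.0) in frame 2.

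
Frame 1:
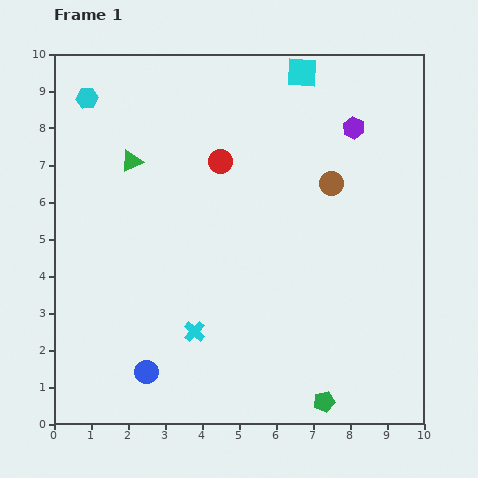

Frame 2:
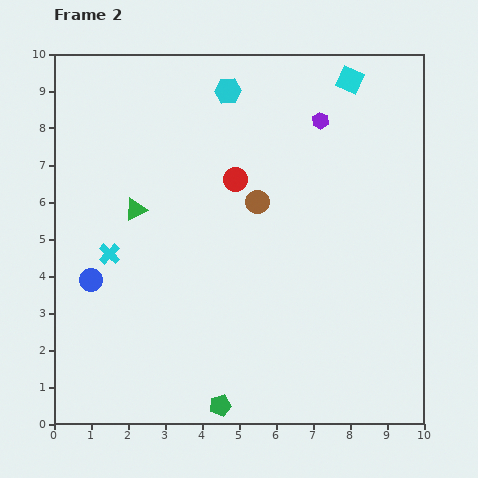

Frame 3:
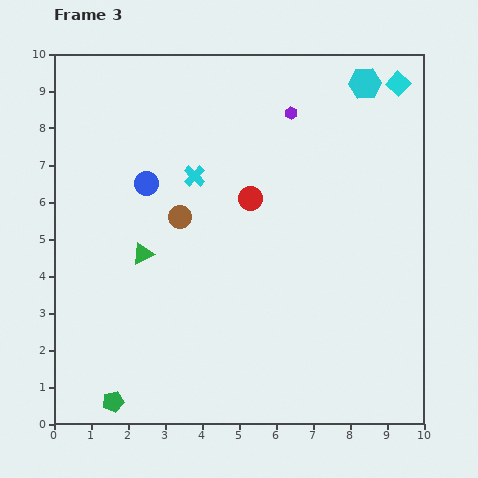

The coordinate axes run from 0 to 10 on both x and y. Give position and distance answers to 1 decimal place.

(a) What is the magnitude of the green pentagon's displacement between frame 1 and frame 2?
2.8

The green pentagon moved from (7.3, 0.6) to (4.5, 0.5), a distance of √(2.8² + 0.1²) ≈ 2.8.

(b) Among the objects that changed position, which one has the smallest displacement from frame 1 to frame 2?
the red circle

(moved 0.6)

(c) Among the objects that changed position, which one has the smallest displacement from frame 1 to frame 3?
the red circle

(moved 1.3)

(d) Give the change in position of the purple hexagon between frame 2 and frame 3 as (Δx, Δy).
(-0.8, 0.2)

The purple hexagon was at (7.2, 8.2) in frame 2 and (6.4, 8.4) in frame 3.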